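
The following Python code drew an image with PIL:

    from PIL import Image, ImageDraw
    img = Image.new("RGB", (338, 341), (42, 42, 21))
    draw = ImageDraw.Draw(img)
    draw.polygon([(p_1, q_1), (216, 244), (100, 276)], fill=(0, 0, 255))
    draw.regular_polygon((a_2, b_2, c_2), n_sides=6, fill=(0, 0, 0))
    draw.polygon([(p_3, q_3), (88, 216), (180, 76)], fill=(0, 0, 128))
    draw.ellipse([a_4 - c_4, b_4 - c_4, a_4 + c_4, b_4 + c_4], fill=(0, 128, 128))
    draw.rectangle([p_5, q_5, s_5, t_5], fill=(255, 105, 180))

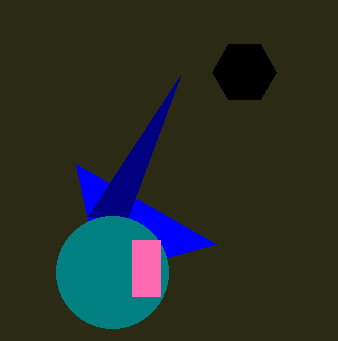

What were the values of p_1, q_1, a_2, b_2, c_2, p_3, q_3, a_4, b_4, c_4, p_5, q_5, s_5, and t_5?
p_1 = 76; q_1 = 164; a_2 = 244; b_2 = 72; c_2 = 32; p_3 = 128; q_3 = 216; a_4 = 112; b_4 = 272; c_4 = 56; p_5 = 132; q_5 = 240; s_5 = 160; t_5 = 296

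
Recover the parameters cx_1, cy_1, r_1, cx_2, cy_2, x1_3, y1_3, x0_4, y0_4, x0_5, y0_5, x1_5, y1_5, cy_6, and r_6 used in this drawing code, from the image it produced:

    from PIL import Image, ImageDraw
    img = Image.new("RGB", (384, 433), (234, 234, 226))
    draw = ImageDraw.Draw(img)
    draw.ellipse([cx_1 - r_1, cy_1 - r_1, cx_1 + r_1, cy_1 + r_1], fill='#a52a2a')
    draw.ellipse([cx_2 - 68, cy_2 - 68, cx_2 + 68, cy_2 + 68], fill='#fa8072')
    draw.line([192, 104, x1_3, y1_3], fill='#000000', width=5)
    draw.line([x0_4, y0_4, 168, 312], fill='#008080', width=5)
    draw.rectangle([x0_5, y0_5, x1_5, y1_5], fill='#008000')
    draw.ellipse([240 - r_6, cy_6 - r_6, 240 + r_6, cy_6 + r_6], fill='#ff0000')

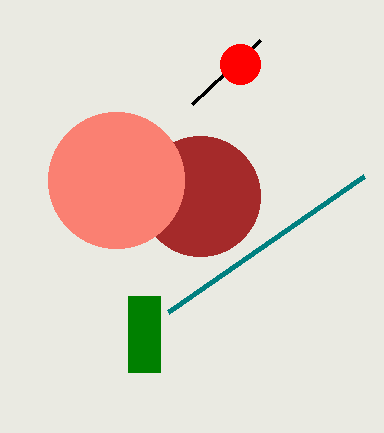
cx_1 = 200; cy_1 = 196; r_1 = 60; cx_2 = 116; cy_2 = 180; x1_3 = 260; y1_3 = 40; x0_4 = 364; y0_4 = 176; x0_5 = 128; y0_5 = 296; x1_5 = 160; y1_5 = 372; cy_6 = 64; r_6 = 20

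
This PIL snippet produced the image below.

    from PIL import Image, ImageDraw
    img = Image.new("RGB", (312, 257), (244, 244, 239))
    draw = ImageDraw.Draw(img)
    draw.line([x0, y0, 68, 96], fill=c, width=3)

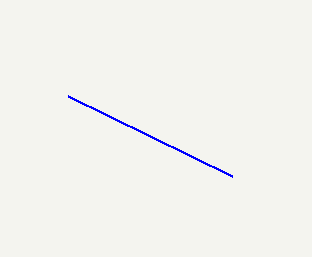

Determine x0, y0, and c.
x0 = 232, y0 = 176, c = 'blue'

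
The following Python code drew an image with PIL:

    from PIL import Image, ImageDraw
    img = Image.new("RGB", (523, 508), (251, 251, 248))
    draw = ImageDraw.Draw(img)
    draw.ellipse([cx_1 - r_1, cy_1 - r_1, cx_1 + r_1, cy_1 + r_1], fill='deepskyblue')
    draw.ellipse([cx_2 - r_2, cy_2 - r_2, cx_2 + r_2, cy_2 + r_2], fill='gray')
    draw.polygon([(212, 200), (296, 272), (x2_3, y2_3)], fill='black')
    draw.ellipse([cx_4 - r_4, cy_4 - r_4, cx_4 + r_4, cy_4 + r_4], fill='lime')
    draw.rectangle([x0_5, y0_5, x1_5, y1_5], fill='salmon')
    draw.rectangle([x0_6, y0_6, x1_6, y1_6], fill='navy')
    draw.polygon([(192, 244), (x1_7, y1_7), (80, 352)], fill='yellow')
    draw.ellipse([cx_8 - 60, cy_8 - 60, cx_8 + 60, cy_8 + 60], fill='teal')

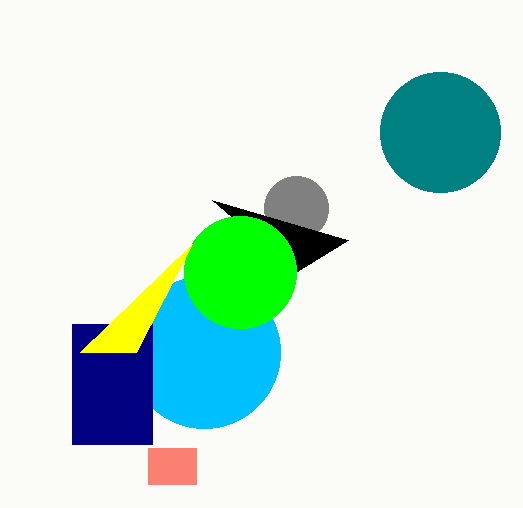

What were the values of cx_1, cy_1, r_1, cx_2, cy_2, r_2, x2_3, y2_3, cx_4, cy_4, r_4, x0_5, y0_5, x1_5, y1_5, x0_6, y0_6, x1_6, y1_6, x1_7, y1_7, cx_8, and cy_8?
cx_1 = 204
cy_1 = 352
r_1 = 76
cx_2 = 296
cy_2 = 208
r_2 = 32
x2_3 = 348
y2_3 = 240
cx_4 = 240
cy_4 = 272
r_4 = 56
x0_5 = 148
y0_5 = 448
x1_5 = 196
y1_5 = 484
x0_6 = 72
y0_6 = 324
x1_6 = 152
y1_6 = 444
x1_7 = 136
y1_7 = 352
cx_8 = 440
cy_8 = 132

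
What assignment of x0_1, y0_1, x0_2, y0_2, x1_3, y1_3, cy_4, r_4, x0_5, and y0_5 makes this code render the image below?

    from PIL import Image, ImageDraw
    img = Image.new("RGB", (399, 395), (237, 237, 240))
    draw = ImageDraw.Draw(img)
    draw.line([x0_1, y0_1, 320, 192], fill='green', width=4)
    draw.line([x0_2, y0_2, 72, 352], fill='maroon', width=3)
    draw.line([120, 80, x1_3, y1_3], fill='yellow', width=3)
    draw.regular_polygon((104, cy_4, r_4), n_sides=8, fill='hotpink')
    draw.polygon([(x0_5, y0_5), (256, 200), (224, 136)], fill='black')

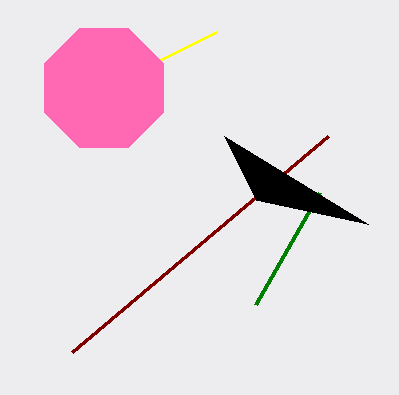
x0_1 = 256
y0_1 = 304
x0_2 = 328
y0_2 = 136
x1_3 = 216
y1_3 = 32
cy_4 = 88
r_4 = 64
x0_5 = 368
y0_5 = 224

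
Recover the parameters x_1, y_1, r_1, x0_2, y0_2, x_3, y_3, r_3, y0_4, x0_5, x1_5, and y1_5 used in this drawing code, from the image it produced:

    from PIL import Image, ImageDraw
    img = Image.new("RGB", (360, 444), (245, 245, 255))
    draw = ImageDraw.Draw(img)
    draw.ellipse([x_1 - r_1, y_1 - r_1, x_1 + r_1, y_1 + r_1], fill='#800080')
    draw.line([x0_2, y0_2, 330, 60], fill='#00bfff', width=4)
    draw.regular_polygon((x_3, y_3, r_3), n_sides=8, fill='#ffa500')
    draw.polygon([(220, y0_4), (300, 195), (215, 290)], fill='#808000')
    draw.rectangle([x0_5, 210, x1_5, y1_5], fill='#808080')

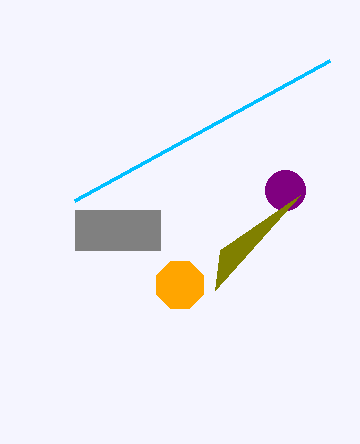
x_1 = 285; y_1 = 190; r_1 = 20; x0_2 = 75; y0_2 = 200; x_3 = 180; y_3 = 285; r_3 = 25; y0_4 = 250; x0_5 = 75; x1_5 = 160; y1_5 = 250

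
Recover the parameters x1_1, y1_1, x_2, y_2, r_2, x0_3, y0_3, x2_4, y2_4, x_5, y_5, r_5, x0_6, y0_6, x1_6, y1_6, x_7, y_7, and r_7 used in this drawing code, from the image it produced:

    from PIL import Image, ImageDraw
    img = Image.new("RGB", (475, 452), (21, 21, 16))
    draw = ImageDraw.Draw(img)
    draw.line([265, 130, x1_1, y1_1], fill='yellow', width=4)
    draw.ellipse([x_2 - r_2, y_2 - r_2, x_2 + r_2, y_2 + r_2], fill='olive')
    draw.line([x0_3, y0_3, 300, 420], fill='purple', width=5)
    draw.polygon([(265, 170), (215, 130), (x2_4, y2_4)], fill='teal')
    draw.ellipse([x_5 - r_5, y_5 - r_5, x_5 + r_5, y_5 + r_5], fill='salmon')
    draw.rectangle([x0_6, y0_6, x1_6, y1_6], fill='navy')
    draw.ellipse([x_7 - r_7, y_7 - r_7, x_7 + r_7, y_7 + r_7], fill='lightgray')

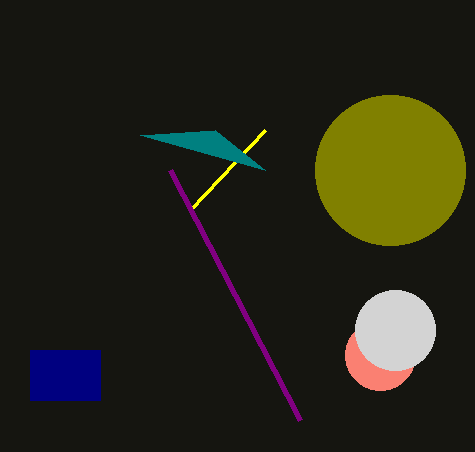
x1_1 = 190
y1_1 = 210
x_2 = 390
y_2 = 170
r_2 = 75
x0_3 = 170
y0_3 = 170
x2_4 = 140
y2_4 = 135
x_5 = 380
y_5 = 355
r_5 = 35
x0_6 = 30
y0_6 = 350
x1_6 = 100
y1_6 = 400
x_7 = 395
y_7 = 330
r_7 = 40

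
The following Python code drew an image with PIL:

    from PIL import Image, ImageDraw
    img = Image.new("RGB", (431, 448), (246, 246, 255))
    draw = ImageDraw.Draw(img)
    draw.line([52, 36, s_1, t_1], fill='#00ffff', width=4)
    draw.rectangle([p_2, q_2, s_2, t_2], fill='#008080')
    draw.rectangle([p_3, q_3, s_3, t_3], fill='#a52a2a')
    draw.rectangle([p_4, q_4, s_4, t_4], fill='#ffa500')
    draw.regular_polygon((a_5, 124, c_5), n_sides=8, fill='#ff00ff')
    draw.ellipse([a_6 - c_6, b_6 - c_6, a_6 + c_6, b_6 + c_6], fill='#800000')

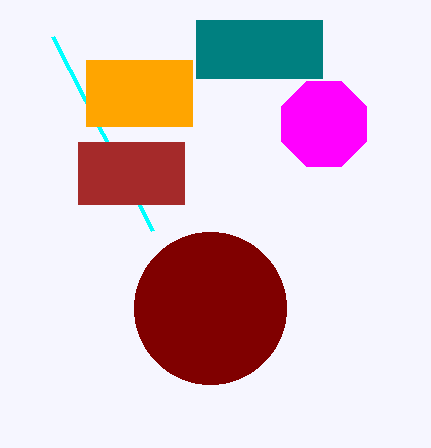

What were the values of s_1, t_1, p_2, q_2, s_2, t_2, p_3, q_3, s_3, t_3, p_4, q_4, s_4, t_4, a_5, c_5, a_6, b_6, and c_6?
s_1 = 152; t_1 = 230; p_2 = 196; q_2 = 20; s_2 = 322; t_2 = 78; p_3 = 78; q_3 = 142; s_3 = 184; t_3 = 204; p_4 = 86; q_4 = 60; s_4 = 192; t_4 = 126; a_5 = 324; c_5 = 46; a_6 = 210; b_6 = 308; c_6 = 76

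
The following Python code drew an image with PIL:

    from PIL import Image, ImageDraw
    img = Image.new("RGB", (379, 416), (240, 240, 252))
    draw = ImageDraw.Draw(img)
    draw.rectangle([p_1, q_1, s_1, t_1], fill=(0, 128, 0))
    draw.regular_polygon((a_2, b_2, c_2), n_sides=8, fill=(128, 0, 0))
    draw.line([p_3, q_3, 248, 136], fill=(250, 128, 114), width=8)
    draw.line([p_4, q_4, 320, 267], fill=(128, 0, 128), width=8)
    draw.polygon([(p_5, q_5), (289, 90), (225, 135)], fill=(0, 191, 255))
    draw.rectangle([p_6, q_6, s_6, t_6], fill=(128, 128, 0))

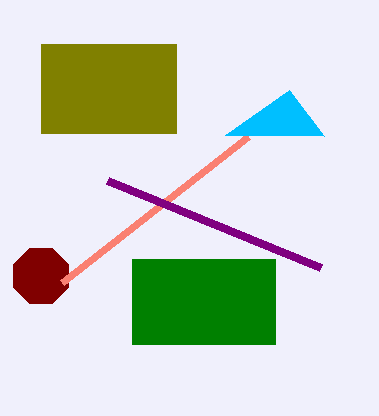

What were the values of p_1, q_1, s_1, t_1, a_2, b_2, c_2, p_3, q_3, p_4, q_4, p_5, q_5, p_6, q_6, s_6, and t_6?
p_1 = 132
q_1 = 259
s_1 = 275
t_1 = 344
a_2 = 41
b_2 = 276
c_2 = 30
p_3 = 62
q_3 = 282
p_4 = 107
q_4 = 180
p_5 = 324
q_5 = 136
p_6 = 41
q_6 = 44
s_6 = 176
t_6 = 133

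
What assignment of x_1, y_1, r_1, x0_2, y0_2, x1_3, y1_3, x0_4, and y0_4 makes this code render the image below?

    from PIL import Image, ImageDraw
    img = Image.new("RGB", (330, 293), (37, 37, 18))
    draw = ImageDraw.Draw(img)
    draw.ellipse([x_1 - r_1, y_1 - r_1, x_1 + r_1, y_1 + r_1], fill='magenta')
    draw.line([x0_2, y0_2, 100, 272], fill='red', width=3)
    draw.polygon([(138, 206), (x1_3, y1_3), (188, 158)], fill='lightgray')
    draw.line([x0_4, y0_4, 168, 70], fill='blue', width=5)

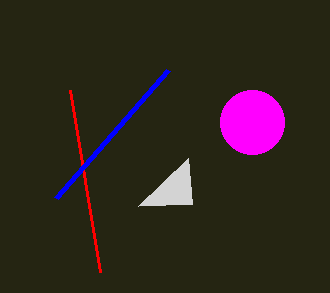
x_1 = 252, y_1 = 122, r_1 = 32, x0_2 = 70, y0_2 = 90, x1_3 = 192, y1_3 = 204, x0_4 = 56, y0_4 = 198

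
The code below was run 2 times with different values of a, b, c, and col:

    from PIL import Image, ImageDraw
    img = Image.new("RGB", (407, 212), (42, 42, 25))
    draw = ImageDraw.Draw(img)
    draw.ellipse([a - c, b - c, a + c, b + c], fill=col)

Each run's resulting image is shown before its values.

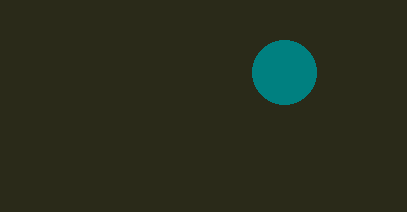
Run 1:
a = 284, b = 72, c = 32, col = 'teal'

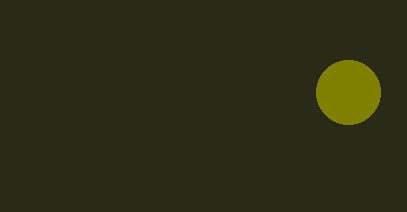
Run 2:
a = 348; b = 92; c = 32; col = 'olive'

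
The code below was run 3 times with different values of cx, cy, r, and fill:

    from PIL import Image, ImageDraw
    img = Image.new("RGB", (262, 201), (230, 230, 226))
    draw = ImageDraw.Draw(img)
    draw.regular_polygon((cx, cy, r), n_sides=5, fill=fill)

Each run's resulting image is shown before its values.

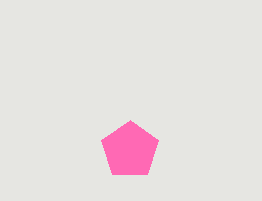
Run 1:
cx = 130; cy = 150; r = 30; fill = 'hotpink'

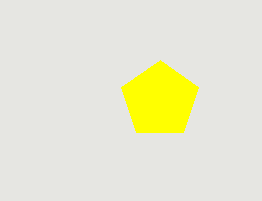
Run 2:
cx = 160; cy = 100; r = 40; fill = 'yellow'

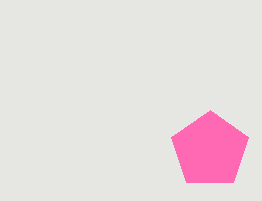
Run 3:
cx = 210; cy = 150; r = 40; fill = 'hotpink'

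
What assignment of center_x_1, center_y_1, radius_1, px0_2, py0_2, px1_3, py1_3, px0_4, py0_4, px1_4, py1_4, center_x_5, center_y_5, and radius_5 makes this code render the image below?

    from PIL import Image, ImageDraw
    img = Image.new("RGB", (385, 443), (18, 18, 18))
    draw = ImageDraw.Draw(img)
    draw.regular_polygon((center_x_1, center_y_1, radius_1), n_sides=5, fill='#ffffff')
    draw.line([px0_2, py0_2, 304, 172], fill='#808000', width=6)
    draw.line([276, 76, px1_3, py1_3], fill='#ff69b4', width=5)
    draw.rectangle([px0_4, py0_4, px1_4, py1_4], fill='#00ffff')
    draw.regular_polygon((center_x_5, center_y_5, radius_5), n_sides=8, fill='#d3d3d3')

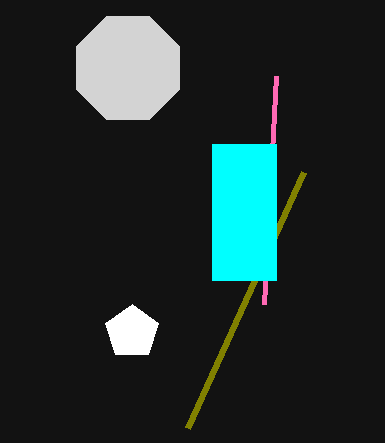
center_x_1 = 132
center_y_1 = 332
radius_1 = 28
px0_2 = 188
py0_2 = 428
px1_3 = 264
py1_3 = 304
px0_4 = 212
py0_4 = 144
px1_4 = 276
py1_4 = 280
center_x_5 = 128
center_y_5 = 68
radius_5 = 56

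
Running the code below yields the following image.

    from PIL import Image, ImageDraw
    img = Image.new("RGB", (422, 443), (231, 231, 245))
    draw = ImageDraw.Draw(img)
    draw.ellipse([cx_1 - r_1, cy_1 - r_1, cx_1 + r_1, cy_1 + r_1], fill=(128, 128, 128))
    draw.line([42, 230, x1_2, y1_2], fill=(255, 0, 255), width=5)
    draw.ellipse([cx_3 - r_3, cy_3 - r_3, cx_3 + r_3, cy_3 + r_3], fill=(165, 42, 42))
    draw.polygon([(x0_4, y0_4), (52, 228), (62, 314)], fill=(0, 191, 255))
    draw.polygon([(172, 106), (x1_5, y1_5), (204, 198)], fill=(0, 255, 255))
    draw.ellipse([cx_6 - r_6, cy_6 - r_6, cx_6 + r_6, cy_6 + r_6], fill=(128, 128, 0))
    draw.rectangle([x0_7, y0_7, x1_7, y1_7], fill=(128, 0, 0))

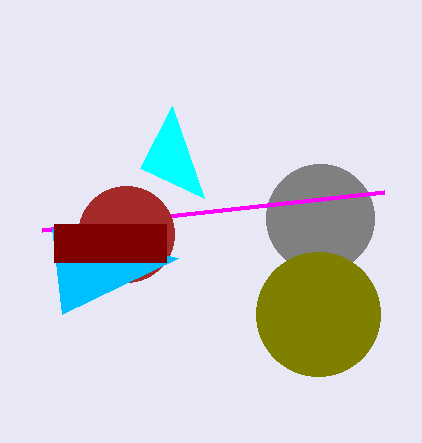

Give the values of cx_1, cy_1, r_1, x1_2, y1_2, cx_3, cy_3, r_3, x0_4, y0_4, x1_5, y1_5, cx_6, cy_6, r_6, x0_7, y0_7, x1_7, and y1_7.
cx_1 = 320, cy_1 = 218, r_1 = 54, x1_2 = 384, y1_2 = 192, cx_3 = 126, cy_3 = 234, r_3 = 48, x0_4 = 178, y0_4 = 258, x1_5 = 140, y1_5 = 168, cx_6 = 318, cy_6 = 314, r_6 = 62, x0_7 = 54, y0_7 = 224, x1_7 = 166, y1_7 = 262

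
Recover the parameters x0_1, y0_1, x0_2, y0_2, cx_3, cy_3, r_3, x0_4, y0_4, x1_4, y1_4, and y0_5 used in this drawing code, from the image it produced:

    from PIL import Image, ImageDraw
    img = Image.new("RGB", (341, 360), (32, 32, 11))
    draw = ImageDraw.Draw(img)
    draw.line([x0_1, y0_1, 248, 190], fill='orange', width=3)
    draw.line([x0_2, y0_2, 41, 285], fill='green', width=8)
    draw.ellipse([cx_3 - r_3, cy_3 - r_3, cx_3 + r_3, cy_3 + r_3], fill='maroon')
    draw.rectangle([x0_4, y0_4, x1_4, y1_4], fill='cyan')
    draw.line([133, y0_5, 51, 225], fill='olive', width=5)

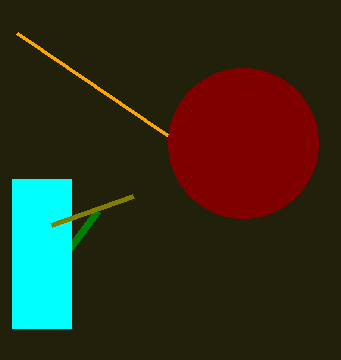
x0_1 = 17
y0_1 = 33
x0_2 = 97
y0_2 = 211
cx_3 = 243
cy_3 = 143
r_3 = 75
x0_4 = 12
y0_4 = 179
x1_4 = 71
y1_4 = 328
y0_5 = 196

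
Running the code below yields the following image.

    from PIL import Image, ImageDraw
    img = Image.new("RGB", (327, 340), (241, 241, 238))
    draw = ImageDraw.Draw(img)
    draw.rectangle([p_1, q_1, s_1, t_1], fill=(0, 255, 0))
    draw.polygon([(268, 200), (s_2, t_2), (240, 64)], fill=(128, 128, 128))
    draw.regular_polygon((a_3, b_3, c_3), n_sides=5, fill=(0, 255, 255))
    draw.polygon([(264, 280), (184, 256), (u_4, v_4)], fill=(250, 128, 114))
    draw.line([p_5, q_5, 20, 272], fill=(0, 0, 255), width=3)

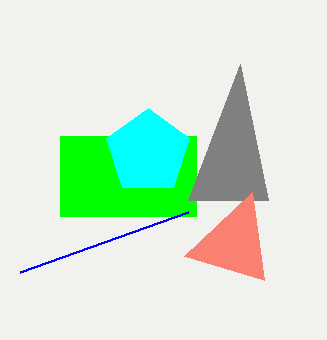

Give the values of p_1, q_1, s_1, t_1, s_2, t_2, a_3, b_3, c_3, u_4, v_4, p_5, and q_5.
p_1 = 60, q_1 = 136, s_1 = 196, t_1 = 216, s_2 = 188, t_2 = 200, a_3 = 148, b_3 = 152, c_3 = 44, u_4 = 252, v_4 = 192, p_5 = 188, q_5 = 212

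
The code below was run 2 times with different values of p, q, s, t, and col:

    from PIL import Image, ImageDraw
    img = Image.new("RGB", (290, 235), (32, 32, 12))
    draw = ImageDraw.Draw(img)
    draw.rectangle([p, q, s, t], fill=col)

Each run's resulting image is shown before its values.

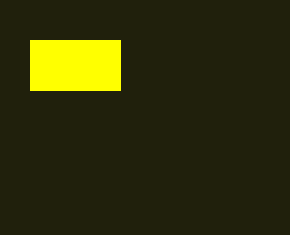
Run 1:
p = 30; q = 40; s = 120; t = 90; col = 'yellow'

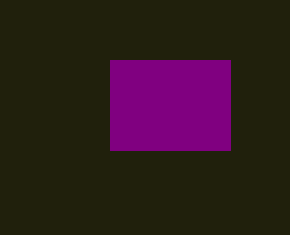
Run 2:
p = 110; q = 60; s = 230; t = 150; col = 'purple'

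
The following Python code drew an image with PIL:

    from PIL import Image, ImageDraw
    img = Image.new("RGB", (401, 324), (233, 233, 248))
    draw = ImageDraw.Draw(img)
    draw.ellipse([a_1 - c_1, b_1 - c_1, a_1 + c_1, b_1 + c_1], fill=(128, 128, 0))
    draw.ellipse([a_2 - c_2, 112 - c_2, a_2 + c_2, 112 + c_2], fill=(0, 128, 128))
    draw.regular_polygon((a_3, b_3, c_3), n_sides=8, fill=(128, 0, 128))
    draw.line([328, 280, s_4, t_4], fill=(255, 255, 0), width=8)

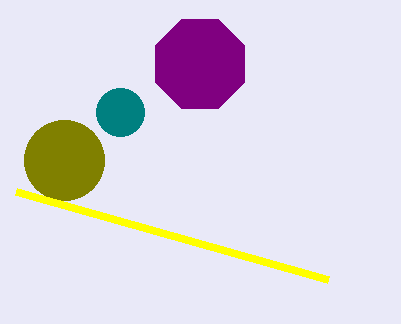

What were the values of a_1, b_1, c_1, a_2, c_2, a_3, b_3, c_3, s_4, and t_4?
a_1 = 64
b_1 = 160
c_1 = 40
a_2 = 120
c_2 = 24
a_3 = 200
b_3 = 64
c_3 = 48
s_4 = 16
t_4 = 192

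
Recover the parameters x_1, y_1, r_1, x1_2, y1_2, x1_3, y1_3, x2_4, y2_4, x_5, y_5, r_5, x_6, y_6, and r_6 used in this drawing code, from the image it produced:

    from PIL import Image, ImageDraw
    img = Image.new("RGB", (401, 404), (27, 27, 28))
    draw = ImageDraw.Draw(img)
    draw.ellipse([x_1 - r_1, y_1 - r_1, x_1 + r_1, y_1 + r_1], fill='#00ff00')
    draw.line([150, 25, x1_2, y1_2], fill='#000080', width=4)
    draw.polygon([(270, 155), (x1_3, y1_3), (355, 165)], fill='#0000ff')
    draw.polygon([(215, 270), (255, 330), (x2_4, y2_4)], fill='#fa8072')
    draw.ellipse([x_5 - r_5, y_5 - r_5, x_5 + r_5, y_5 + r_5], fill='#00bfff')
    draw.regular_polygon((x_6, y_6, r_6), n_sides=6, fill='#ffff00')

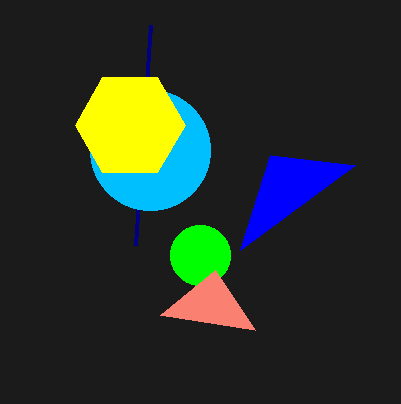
x_1 = 200, y_1 = 255, r_1 = 30, x1_2 = 135, y1_2 = 245, x1_3 = 240, y1_3 = 250, x2_4 = 160, y2_4 = 315, x_5 = 150, y_5 = 150, r_5 = 60, x_6 = 130, y_6 = 125, r_6 = 55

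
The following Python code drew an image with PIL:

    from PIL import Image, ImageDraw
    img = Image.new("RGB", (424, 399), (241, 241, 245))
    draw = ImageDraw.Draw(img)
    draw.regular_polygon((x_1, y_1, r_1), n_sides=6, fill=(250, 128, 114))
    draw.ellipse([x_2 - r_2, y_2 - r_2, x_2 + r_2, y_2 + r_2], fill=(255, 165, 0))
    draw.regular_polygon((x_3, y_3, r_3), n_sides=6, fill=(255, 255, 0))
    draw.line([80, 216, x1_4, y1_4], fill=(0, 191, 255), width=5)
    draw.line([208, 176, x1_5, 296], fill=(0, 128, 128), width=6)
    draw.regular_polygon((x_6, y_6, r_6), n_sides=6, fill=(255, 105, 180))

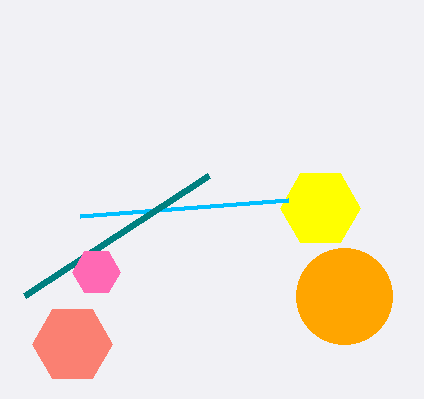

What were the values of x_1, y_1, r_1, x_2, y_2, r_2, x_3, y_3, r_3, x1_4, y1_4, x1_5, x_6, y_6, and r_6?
x_1 = 72
y_1 = 344
r_1 = 40
x_2 = 344
y_2 = 296
r_2 = 48
x_3 = 320
y_3 = 208
r_3 = 40
x1_4 = 288
y1_4 = 200
x1_5 = 24
x_6 = 96
y_6 = 272
r_6 = 24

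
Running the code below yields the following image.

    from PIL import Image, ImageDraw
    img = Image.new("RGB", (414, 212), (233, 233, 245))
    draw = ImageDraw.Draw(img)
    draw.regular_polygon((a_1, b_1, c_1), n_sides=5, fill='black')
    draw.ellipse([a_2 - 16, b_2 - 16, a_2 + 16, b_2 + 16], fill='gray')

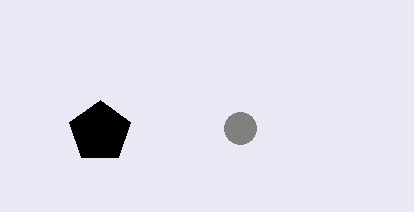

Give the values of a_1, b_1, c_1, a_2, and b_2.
a_1 = 100; b_1 = 132; c_1 = 32; a_2 = 240; b_2 = 128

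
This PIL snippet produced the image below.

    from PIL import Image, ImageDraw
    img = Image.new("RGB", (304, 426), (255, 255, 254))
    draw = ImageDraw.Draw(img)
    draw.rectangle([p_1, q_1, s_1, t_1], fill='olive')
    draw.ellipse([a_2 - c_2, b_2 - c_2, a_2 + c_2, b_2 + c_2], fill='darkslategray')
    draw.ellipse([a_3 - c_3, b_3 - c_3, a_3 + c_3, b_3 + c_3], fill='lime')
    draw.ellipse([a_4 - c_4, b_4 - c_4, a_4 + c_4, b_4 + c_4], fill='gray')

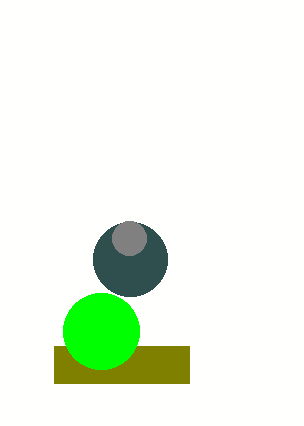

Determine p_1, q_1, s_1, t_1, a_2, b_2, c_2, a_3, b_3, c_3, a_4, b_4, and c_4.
p_1 = 54, q_1 = 346, s_1 = 189, t_1 = 383, a_2 = 130, b_2 = 259, c_2 = 37, a_3 = 101, b_3 = 331, c_3 = 38, a_4 = 129, b_4 = 238, c_4 = 17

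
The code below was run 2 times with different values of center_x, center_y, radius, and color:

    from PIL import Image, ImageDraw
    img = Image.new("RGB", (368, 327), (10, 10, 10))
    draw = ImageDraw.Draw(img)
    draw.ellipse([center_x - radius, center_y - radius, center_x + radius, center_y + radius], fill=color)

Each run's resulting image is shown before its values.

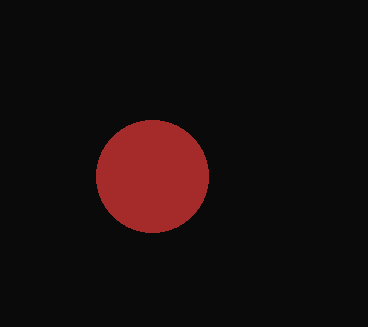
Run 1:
center_x = 152
center_y = 176
radius = 56
color = 'brown'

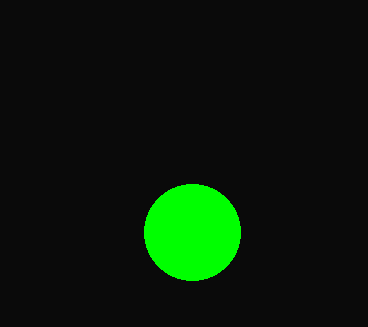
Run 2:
center_x = 192; center_y = 232; radius = 48; color = 'lime'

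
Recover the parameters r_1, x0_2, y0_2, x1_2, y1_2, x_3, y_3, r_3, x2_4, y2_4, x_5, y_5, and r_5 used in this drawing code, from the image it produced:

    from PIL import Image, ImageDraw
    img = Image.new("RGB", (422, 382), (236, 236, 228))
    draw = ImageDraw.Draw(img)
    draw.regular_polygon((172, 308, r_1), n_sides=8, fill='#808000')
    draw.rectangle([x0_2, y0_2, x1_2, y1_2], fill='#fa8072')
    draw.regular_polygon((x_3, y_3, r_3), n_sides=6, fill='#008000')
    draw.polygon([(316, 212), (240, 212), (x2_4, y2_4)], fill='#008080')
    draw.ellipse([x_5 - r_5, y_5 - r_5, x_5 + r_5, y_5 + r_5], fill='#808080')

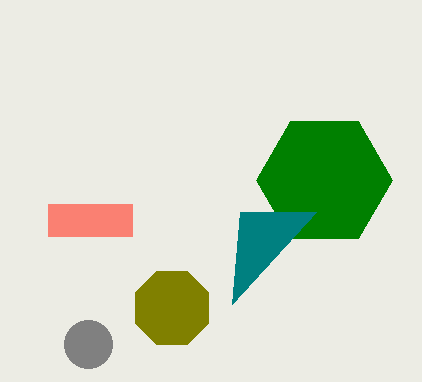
r_1 = 40
x0_2 = 48
y0_2 = 204
x1_2 = 132
y1_2 = 236
x_3 = 324
y_3 = 180
r_3 = 68
x2_4 = 232
y2_4 = 304
x_5 = 88
y_5 = 344
r_5 = 24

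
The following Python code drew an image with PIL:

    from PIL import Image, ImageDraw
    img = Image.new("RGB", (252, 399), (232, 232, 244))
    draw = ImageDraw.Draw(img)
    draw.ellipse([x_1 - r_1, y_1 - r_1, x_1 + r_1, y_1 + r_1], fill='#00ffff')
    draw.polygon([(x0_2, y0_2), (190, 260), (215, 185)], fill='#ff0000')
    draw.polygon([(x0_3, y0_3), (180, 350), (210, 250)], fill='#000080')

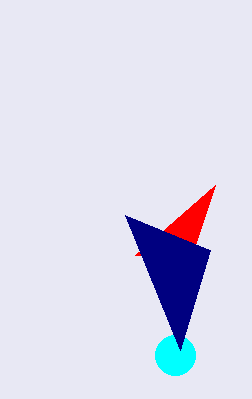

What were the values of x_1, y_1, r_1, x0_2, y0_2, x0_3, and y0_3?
x_1 = 175; y_1 = 355; r_1 = 20; x0_2 = 135; y0_2 = 255; x0_3 = 125; y0_3 = 215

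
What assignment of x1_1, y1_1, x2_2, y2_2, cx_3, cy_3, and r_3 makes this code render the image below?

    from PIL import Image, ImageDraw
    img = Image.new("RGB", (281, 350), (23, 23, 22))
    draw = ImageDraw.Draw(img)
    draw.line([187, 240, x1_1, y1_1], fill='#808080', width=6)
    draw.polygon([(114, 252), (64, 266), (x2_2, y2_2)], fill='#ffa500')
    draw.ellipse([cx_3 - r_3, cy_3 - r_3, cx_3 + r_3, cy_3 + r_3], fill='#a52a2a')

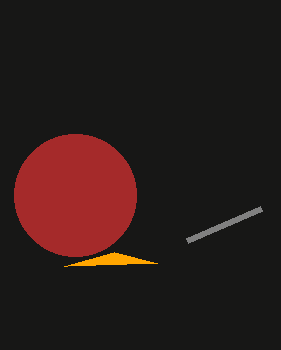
x1_1 = 261
y1_1 = 208
x2_2 = 157
y2_2 = 263
cx_3 = 75
cy_3 = 195
r_3 = 61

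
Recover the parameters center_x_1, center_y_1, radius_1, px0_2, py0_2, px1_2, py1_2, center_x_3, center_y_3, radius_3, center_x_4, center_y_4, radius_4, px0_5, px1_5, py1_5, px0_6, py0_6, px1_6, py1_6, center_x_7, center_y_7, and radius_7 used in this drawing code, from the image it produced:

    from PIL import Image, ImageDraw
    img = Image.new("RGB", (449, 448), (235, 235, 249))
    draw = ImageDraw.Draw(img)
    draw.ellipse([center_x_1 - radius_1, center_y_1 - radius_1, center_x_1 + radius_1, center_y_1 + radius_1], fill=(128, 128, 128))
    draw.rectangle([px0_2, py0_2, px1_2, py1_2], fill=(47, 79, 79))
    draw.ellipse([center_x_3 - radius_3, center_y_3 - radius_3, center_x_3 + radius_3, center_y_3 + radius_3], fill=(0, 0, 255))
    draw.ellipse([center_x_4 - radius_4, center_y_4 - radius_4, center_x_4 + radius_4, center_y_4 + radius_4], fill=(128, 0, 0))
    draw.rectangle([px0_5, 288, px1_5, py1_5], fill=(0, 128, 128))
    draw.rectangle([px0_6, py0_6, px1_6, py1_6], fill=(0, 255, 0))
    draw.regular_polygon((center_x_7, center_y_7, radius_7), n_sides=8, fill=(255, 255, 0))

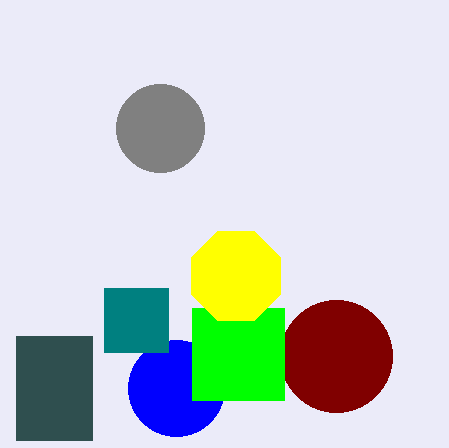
center_x_1 = 160
center_y_1 = 128
radius_1 = 44
px0_2 = 16
py0_2 = 336
px1_2 = 92
py1_2 = 440
center_x_3 = 176
center_y_3 = 388
radius_3 = 48
center_x_4 = 336
center_y_4 = 356
radius_4 = 56
px0_5 = 104
px1_5 = 168
py1_5 = 352
px0_6 = 192
py0_6 = 308
px1_6 = 284
py1_6 = 400
center_x_7 = 236
center_y_7 = 276
radius_7 = 48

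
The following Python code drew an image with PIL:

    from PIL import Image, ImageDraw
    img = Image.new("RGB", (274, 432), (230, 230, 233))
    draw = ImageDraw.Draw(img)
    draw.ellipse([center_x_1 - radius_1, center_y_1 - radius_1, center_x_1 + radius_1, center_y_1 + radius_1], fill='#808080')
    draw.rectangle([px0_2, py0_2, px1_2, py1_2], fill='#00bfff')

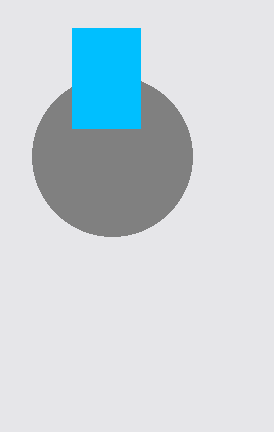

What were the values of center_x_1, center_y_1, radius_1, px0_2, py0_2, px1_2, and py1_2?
center_x_1 = 112
center_y_1 = 156
radius_1 = 80
px0_2 = 72
py0_2 = 28
px1_2 = 140
py1_2 = 128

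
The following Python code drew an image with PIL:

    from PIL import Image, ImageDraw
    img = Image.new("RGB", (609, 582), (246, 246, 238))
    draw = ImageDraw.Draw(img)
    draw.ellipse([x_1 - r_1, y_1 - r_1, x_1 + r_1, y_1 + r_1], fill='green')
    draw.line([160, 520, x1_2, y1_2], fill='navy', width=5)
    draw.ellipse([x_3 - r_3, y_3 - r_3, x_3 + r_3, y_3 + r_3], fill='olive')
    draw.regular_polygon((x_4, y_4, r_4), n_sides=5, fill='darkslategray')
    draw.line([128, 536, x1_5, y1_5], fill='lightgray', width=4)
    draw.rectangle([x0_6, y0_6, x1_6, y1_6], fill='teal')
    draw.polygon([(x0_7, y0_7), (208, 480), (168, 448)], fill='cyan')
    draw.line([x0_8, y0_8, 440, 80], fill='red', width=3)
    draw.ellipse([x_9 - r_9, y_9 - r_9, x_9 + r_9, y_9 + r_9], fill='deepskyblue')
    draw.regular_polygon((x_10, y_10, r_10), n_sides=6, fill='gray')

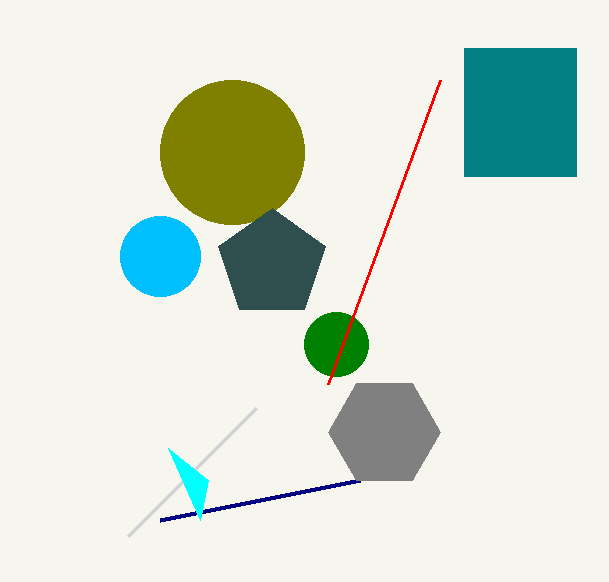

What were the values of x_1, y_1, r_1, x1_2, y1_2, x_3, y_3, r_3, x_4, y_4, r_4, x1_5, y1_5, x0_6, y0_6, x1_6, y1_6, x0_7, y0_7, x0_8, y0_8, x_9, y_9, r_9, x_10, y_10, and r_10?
x_1 = 336
y_1 = 344
r_1 = 32
x1_2 = 360
y1_2 = 480
x_3 = 232
y_3 = 152
r_3 = 72
x_4 = 272
y_4 = 264
r_4 = 56
x1_5 = 256
y1_5 = 408
x0_6 = 464
y0_6 = 48
x1_6 = 576
y1_6 = 176
x0_7 = 200
y0_7 = 520
x0_8 = 328
y0_8 = 384
x_9 = 160
y_9 = 256
r_9 = 40
x_10 = 384
y_10 = 432
r_10 = 56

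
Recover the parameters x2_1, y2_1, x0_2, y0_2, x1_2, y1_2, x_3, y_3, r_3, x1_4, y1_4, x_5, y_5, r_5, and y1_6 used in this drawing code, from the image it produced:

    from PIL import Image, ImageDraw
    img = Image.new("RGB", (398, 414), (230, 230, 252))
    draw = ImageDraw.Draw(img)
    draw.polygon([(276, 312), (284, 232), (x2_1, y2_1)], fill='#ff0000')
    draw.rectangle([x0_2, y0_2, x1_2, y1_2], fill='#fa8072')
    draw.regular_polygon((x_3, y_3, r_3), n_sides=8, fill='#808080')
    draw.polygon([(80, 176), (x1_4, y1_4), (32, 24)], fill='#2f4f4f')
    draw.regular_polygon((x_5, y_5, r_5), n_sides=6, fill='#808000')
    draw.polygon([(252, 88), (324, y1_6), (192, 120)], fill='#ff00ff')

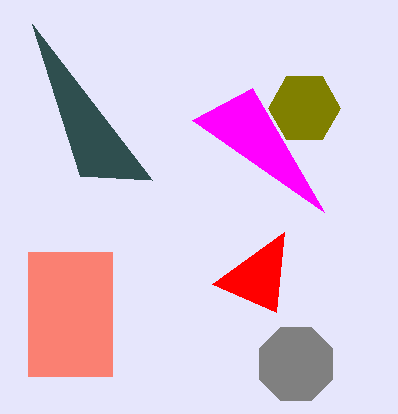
x2_1 = 212, y2_1 = 284, x0_2 = 28, y0_2 = 252, x1_2 = 112, y1_2 = 376, x_3 = 296, y_3 = 364, r_3 = 40, x1_4 = 152, y1_4 = 180, x_5 = 304, y_5 = 108, r_5 = 36, y1_6 = 212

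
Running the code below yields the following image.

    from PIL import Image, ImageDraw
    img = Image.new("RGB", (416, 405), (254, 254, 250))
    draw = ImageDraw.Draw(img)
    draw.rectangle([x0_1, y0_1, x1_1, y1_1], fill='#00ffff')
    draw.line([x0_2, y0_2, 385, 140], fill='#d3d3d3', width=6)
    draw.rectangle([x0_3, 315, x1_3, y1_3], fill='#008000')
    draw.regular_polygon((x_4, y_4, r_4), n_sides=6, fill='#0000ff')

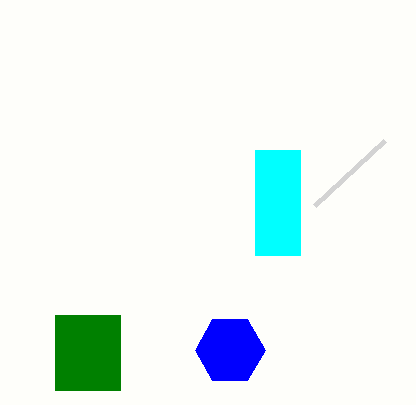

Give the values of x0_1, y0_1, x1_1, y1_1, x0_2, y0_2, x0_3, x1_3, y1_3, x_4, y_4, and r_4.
x0_1 = 255
y0_1 = 150
x1_1 = 300
y1_1 = 255
x0_2 = 315
y0_2 = 205
x0_3 = 55
x1_3 = 120
y1_3 = 390
x_4 = 230
y_4 = 350
r_4 = 35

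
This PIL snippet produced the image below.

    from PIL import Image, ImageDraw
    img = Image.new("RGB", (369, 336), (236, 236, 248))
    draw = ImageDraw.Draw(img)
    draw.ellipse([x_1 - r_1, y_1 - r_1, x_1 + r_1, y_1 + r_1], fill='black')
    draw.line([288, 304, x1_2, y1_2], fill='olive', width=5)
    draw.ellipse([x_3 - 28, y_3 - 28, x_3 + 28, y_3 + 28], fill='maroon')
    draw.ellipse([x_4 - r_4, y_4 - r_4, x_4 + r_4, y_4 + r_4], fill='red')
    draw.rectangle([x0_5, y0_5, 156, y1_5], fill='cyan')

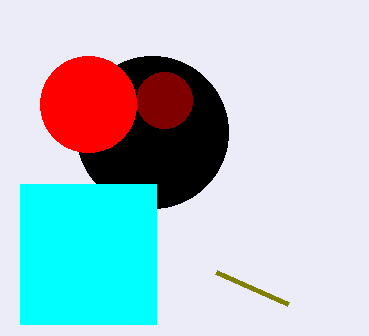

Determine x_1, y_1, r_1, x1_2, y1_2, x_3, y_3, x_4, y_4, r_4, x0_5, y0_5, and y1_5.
x_1 = 152; y_1 = 132; r_1 = 76; x1_2 = 216; y1_2 = 272; x_3 = 164; y_3 = 100; x_4 = 88; y_4 = 104; r_4 = 48; x0_5 = 20; y0_5 = 184; y1_5 = 324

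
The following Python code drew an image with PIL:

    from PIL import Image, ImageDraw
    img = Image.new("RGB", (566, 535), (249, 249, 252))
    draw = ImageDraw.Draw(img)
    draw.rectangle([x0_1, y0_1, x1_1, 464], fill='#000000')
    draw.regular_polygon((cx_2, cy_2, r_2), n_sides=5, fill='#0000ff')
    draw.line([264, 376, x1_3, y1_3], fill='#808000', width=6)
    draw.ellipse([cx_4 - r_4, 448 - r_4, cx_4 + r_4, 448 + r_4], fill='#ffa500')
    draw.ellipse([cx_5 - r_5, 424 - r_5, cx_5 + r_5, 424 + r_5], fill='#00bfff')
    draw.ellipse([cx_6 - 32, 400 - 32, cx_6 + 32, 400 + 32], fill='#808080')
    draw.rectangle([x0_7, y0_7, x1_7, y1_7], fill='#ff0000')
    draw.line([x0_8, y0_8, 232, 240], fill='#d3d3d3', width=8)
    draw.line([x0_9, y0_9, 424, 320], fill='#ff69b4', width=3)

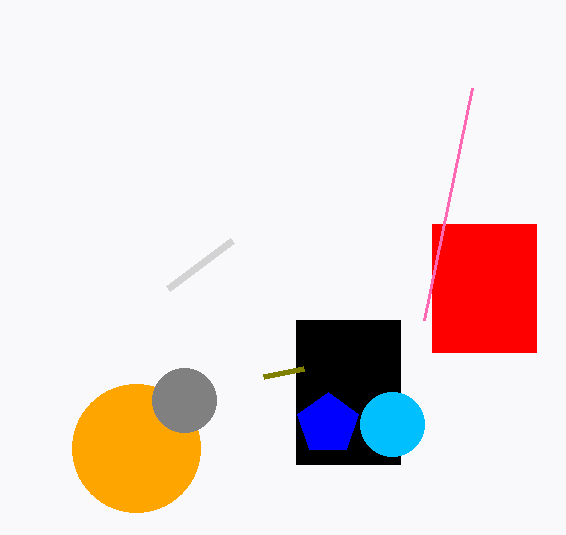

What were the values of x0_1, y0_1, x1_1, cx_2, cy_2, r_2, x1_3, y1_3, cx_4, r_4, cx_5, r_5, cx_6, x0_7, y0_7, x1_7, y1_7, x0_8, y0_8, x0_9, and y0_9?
x0_1 = 296, y0_1 = 320, x1_1 = 400, cx_2 = 328, cy_2 = 424, r_2 = 32, x1_3 = 304, y1_3 = 368, cx_4 = 136, r_4 = 64, cx_5 = 392, r_5 = 32, cx_6 = 184, x0_7 = 432, y0_7 = 224, x1_7 = 536, y1_7 = 352, x0_8 = 168, y0_8 = 288, x0_9 = 472, y0_9 = 88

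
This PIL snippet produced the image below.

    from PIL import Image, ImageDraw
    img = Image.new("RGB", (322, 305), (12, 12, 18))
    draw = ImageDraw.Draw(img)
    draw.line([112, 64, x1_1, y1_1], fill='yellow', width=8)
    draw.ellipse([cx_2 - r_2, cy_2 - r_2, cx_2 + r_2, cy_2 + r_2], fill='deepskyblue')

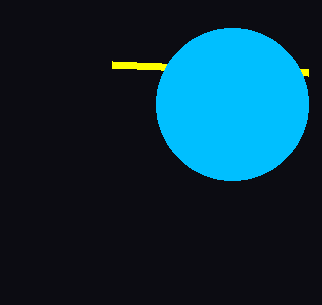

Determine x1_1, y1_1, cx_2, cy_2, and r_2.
x1_1 = 308, y1_1 = 72, cx_2 = 232, cy_2 = 104, r_2 = 76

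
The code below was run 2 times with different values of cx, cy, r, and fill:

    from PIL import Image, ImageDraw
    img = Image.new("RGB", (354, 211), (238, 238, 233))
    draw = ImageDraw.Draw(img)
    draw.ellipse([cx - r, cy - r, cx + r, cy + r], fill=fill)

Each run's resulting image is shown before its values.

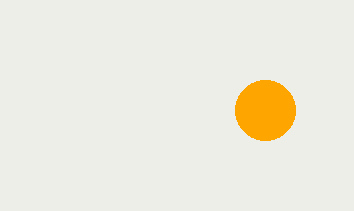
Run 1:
cx = 265, cy = 110, r = 30, fill = 'orange'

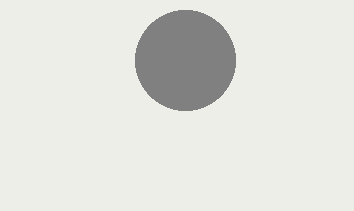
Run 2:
cx = 185, cy = 60, r = 50, fill = 'gray'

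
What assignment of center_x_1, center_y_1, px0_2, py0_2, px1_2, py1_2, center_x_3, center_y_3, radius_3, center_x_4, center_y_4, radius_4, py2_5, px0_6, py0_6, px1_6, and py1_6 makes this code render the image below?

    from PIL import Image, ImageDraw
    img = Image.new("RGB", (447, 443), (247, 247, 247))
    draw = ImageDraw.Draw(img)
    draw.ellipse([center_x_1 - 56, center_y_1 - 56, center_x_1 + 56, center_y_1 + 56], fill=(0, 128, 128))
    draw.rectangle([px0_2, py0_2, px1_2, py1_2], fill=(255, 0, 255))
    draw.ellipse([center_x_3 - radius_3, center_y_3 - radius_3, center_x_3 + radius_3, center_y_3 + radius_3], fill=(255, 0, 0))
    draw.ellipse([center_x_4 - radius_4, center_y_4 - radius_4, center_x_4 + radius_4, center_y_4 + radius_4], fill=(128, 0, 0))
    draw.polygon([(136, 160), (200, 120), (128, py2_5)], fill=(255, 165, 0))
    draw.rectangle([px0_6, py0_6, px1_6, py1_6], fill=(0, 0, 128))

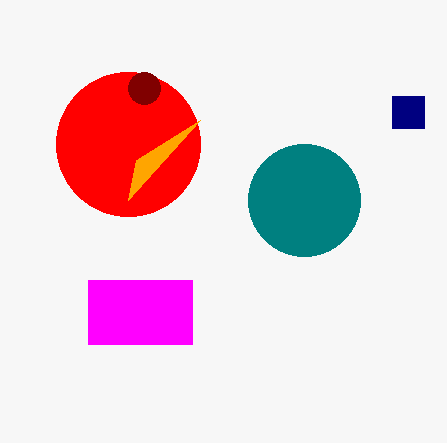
center_x_1 = 304, center_y_1 = 200, px0_2 = 88, py0_2 = 280, px1_2 = 192, py1_2 = 344, center_x_3 = 128, center_y_3 = 144, radius_3 = 72, center_x_4 = 144, center_y_4 = 88, radius_4 = 16, py2_5 = 200, px0_6 = 392, py0_6 = 96, px1_6 = 424, py1_6 = 128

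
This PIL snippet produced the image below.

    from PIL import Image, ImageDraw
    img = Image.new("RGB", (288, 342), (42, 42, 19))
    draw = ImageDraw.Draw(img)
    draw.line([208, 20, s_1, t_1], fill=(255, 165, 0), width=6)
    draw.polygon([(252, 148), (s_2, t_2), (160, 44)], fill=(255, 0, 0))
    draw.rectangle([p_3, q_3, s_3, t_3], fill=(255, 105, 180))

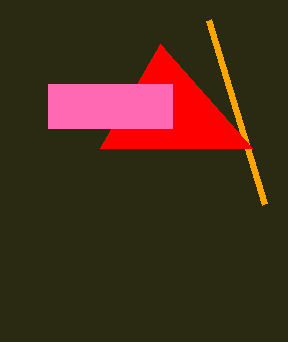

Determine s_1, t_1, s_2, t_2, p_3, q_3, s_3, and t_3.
s_1 = 264
t_1 = 204
s_2 = 100
t_2 = 148
p_3 = 48
q_3 = 84
s_3 = 172
t_3 = 128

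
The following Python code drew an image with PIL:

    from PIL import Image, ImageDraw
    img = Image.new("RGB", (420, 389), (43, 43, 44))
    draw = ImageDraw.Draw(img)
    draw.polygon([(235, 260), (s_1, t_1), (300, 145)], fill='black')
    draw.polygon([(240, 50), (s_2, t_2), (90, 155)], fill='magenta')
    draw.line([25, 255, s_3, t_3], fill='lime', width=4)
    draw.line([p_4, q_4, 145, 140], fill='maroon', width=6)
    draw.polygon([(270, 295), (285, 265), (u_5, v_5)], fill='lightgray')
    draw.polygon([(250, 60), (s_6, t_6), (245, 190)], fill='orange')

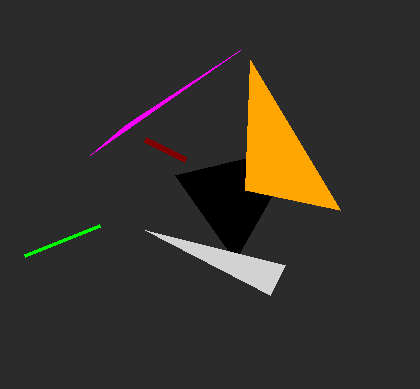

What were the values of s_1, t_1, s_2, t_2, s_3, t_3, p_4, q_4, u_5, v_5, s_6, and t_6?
s_1 = 175; t_1 = 175; s_2 = 125; t_2 = 125; s_3 = 100; t_3 = 225; p_4 = 185; q_4 = 160; u_5 = 145; v_5 = 230; s_6 = 340; t_6 = 210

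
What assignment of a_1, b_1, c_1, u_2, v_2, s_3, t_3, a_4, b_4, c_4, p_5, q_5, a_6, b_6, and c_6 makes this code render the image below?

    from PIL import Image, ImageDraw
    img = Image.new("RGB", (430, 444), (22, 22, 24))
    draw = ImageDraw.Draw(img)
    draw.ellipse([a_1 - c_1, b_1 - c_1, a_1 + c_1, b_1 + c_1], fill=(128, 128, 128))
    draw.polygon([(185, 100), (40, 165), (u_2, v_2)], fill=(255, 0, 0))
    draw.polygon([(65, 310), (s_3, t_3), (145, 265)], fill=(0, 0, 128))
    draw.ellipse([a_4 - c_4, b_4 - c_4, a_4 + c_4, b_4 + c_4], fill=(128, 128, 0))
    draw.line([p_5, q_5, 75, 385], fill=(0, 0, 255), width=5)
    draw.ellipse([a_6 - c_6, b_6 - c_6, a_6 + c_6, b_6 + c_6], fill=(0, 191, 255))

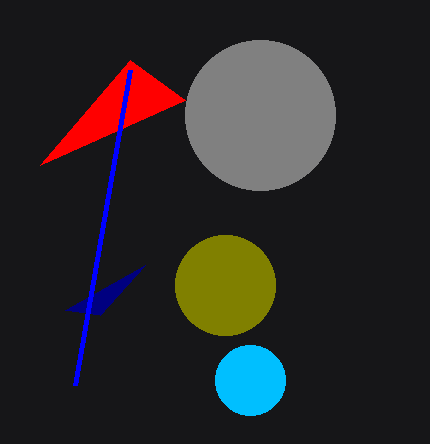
a_1 = 260
b_1 = 115
c_1 = 75
u_2 = 130
v_2 = 60
s_3 = 100
t_3 = 315
a_4 = 225
b_4 = 285
c_4 = 50
p_5 = 130
q_5 = 70
a_6 = 250
b_6 = 380
c_6 = 35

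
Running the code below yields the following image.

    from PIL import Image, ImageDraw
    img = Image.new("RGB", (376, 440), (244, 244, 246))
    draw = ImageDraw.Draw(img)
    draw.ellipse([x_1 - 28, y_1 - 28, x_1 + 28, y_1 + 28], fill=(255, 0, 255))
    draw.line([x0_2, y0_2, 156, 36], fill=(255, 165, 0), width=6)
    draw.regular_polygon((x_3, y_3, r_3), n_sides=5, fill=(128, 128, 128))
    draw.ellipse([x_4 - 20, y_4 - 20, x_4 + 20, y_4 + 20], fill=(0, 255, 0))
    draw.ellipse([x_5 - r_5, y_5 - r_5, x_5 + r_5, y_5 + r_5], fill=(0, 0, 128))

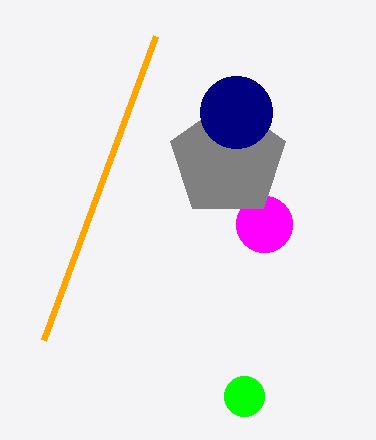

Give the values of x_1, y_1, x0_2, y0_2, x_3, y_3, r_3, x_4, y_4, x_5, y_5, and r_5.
x_1 = 264; y_1 = 224; x0_2 = 44; y0_2 = 340; x_3 = 228; y_3 = 160; r_3 = 60; x_4 = 244; y_4 = 396; x_5 = 236; y_5 = 112; r_5 = 36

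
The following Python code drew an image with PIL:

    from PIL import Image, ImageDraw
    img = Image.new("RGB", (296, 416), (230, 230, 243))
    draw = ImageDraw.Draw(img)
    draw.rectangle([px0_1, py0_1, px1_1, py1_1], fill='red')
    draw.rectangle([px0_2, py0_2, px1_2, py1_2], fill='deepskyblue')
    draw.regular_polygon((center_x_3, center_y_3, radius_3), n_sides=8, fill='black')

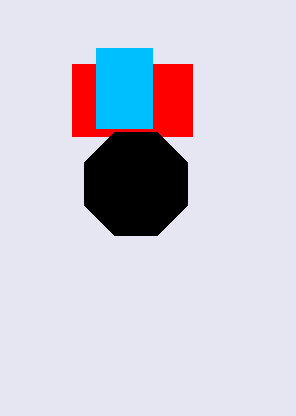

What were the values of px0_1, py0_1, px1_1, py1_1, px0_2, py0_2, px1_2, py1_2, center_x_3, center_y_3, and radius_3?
px0_1 = 72, py0_1 = 64, px1_1 = 192, py1_1 = 136, px0_2 = 96, py0_2 = 48, px1_2 = 152, py1_2 = 128, center_x_3 = 136, center_y_3 = 184, radius_3 = 56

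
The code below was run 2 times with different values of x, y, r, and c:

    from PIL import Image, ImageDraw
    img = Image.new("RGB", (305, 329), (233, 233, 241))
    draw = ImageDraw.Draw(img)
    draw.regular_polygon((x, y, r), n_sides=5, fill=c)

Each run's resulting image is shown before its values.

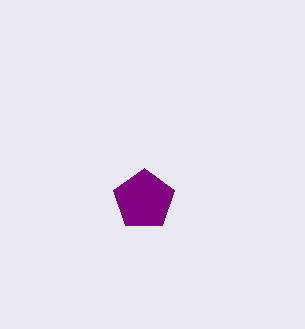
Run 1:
x = 144
y = 200
r = 32
c = 'purple'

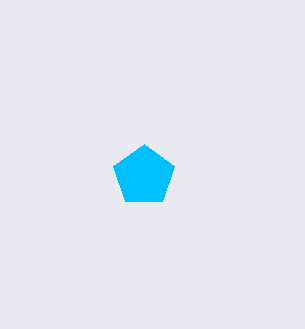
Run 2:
x = 144; y = 176; r = 32; c = 'deepskyblue'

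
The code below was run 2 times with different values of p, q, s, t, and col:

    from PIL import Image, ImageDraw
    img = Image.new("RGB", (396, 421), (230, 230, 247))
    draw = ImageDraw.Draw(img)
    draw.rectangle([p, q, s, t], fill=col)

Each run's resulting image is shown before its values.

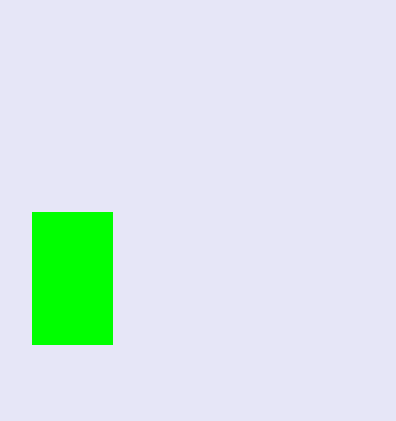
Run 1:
p = 32
q = 212
s = 112
t = 344
col = 'lime'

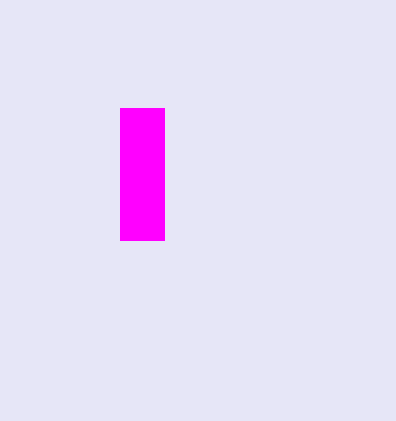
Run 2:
p = 120; q = 108; s = 164; t = 240; col = 'magenta'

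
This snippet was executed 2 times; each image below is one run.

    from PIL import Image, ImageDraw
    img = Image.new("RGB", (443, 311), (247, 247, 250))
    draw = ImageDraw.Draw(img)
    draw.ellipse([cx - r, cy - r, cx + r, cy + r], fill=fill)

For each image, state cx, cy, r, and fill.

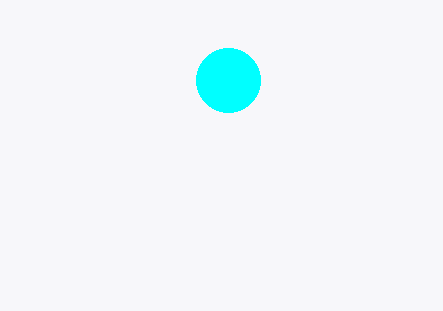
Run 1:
cx = 228, cy = 80, r = 32, fill = 'cyan'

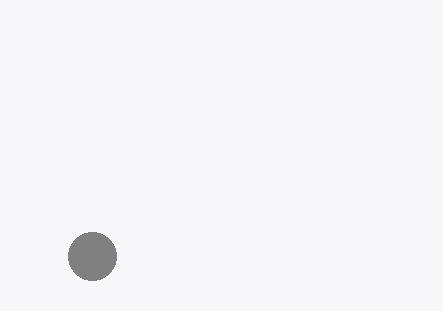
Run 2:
cx = 92; cy = 256; r = 24; fill = 'gray'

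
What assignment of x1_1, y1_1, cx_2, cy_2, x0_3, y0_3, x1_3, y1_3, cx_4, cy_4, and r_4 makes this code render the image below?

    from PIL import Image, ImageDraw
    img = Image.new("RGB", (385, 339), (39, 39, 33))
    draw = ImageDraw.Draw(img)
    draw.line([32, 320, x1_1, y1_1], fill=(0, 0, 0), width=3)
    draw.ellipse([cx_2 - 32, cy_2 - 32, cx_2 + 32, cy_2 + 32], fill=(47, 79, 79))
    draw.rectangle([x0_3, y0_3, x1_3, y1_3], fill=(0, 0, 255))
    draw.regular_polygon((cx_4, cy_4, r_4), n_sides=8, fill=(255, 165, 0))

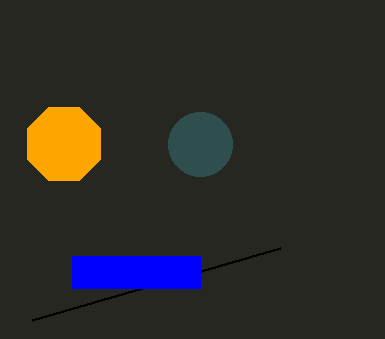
x1_1 = 280; y1_1 = 248; cx_2 = 200; cy_2 = 144; x0_3 = 72; y0_3 = 256; x1_3 = 200; y1_3 = 288; cx_4 = 64; cy_4 = 144; r_4 = 40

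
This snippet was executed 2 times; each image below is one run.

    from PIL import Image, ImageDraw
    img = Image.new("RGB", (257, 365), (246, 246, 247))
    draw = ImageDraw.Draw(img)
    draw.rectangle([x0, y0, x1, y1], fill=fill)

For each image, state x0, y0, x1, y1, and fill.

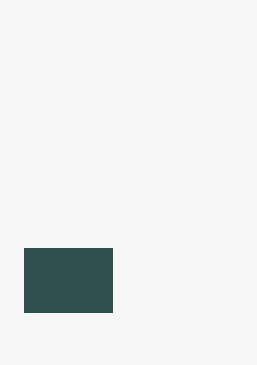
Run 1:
x0 = 24; y0 = 248; x1 = 112; y1 = 312; fill = 'darkslategray'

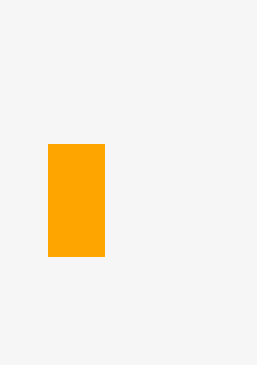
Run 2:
x0 = 48
y0 = 144
x1 = 104
y1 = 256
fill = 'orange'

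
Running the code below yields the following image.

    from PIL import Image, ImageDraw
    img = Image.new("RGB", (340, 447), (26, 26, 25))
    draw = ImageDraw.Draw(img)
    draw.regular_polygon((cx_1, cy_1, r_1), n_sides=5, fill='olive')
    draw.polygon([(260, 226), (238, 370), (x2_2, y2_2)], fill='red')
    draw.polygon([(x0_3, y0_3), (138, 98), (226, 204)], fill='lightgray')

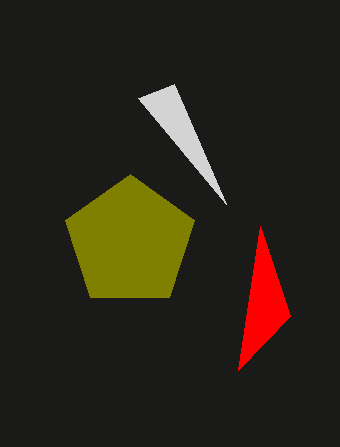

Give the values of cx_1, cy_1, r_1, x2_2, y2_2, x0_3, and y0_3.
cx_1 = 130
cy_1 = 242
r_1 = 68
x2_2 = 290
y2_2 = 316
x0_3 = 174
y0_3 = 84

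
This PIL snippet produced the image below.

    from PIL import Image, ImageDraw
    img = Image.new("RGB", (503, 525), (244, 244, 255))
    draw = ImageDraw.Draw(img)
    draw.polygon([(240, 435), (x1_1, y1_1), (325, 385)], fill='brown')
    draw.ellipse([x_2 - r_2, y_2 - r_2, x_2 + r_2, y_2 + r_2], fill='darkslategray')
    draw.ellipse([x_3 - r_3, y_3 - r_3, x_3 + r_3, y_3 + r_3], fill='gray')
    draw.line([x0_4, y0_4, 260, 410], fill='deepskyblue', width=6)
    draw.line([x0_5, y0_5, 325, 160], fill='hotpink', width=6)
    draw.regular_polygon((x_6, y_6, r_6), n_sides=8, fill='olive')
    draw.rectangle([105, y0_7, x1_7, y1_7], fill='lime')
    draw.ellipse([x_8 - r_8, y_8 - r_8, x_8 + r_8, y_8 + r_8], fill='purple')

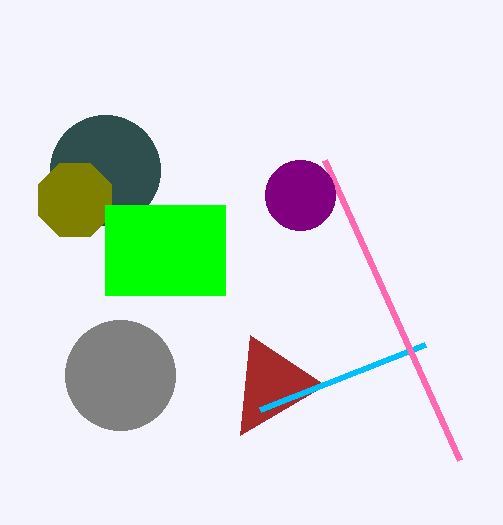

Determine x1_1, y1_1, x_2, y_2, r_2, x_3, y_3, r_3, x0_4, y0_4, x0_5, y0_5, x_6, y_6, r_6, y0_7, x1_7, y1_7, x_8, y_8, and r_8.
x1_1 = 250
y1_1 = 335
x_2 = 105
y_2 = 170
r_2 = 55
x_3 = 120
y_3 = 375
r_3 = 55
x0_4 = 425
y0_4 = 345
x0_5 = 460
y0_5 = 460
x_6 = 75
y_6 = 200
r_6 = 40
y0_7 = 205
x1_7 = 225
y1_7 = 295
x_8 = 300
y_8 = 195
r_8 = 35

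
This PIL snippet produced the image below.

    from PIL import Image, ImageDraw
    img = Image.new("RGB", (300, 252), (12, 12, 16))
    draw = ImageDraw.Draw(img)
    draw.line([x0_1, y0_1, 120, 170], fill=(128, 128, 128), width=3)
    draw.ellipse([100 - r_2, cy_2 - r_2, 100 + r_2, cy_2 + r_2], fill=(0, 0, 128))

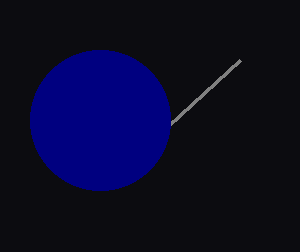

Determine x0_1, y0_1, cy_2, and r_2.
x0_1 = 240
y0_1 = 60
cy_2 = 120
r_2 = 70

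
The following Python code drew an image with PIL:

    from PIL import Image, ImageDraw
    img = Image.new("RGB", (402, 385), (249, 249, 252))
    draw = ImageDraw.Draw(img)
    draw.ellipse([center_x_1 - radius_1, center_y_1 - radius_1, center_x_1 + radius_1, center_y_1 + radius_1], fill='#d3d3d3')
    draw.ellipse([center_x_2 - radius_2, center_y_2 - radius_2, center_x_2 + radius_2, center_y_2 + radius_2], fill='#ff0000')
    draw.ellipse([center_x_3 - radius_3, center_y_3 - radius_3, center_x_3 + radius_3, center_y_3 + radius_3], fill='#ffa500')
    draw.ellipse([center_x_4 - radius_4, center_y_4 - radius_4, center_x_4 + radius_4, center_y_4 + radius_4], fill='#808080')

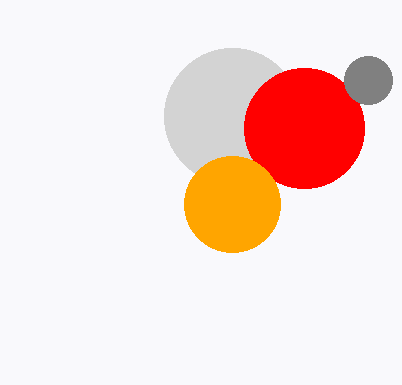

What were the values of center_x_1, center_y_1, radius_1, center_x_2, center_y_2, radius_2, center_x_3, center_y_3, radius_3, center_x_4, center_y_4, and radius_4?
center_x_1 = 232, center_y_1 = 116, radius_1 = 68, center_x_2 = 304, center_y_2 = 128, radius_2 = 60, center_x_3 = 232, center_y_3 = 204, radius_3 = 48, center_x_4 = 368, center_y_4 = 80, radius_4 = 24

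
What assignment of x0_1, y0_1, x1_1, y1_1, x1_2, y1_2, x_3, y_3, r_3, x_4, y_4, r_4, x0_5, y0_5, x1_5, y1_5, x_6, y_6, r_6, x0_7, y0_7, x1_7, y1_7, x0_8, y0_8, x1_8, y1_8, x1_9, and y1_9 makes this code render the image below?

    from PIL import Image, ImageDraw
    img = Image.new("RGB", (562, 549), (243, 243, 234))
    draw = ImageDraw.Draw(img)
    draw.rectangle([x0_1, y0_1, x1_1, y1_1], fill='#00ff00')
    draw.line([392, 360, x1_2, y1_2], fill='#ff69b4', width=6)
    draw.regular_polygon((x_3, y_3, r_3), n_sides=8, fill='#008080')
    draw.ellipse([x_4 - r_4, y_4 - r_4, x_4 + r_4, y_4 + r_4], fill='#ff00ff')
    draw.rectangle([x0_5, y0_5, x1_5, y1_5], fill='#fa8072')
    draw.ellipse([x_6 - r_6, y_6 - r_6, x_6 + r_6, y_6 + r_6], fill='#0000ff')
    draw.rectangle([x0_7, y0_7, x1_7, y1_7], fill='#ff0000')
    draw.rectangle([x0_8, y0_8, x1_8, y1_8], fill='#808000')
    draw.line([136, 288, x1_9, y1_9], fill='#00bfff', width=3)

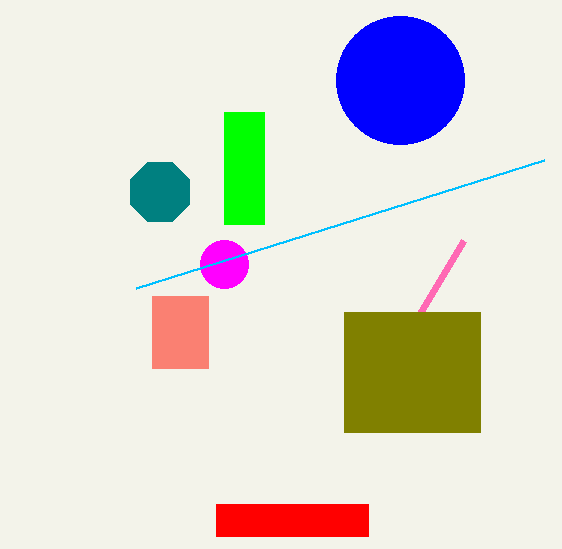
x0_1 = 224
y0_1 = 112
x1_1 = 264
y1_1 = 224
x1_2 = 464
y1_2 = 240
x_3 = 160
y_3 = 192
r_3 = 32
x_4 = 224
y_4 = 264
r_4 = 24
x0_5 = 152
y0_5 = 296
x1_5 = 208
y1_5 = 368
x_6 = 400
y_6 = 80
r_6 = 64
x0_7 = 216
y0_7 = 504
x1_7 = 368
y1_7 = 536
x0_8 = 344
y0_8 = 312
x1_8 = 480
y1_8 = 432
x1_9 = 544
y1_9 = 160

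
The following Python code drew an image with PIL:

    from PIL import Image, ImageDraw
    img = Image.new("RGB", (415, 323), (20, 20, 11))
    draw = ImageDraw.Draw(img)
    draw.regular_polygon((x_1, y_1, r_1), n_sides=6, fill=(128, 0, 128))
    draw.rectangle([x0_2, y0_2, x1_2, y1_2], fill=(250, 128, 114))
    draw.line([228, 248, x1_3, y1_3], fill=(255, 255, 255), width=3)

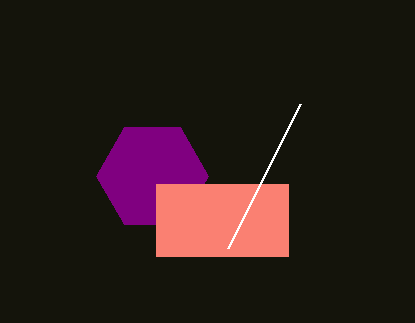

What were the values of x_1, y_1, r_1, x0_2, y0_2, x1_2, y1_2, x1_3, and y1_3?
x_1 = 152, y_1 = 176, r_1 = 56, x0_2 = 156, y0_2 = 184, x1_2 = 288, y1_2 = 256, x1_3 = 300, y1_3 = 104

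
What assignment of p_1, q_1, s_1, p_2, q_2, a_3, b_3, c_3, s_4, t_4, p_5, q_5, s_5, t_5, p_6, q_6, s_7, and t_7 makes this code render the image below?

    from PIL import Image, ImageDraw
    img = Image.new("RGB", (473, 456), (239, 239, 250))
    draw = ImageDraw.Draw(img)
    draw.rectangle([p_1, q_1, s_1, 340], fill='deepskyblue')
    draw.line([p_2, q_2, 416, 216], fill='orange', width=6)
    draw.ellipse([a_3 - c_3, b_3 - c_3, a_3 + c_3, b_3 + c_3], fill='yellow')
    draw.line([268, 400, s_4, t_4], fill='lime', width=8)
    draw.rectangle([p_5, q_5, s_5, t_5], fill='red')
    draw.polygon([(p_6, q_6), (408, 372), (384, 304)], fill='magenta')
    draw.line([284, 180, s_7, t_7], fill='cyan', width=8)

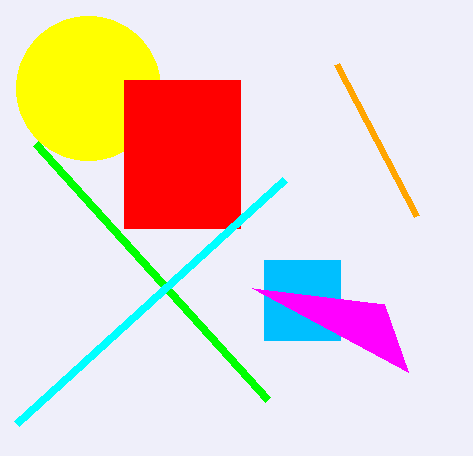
p_1 = 264, q_1 = 260, s_1 = 340, p_2 = 336, q_2 = 64, a_3 = 88, b_3 = 88, c_3 = 72, s_4 = 36, t_4 = 144, p_5 = 124, q_5 = 80, s_5 = 240, t_5 = 228, p_6 = 252, q_6 = 288, s_7 = 16, t_7 = 424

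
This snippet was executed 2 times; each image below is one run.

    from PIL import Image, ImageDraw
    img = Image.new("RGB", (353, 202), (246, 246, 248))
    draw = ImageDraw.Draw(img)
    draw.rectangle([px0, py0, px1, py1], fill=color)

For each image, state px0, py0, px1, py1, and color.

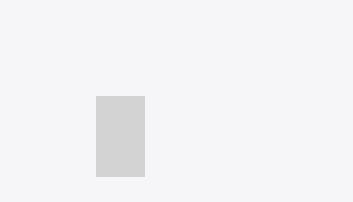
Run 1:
px0 = 96
py0 = 96
px1 = 144
py1 = 176
color = 'lightgray'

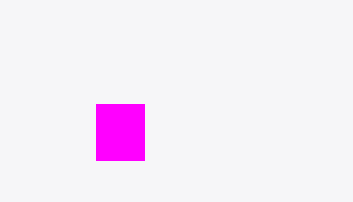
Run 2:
px0 = 96, py0 = 104, px1 = 144, py1 = 160, color = 'magenta'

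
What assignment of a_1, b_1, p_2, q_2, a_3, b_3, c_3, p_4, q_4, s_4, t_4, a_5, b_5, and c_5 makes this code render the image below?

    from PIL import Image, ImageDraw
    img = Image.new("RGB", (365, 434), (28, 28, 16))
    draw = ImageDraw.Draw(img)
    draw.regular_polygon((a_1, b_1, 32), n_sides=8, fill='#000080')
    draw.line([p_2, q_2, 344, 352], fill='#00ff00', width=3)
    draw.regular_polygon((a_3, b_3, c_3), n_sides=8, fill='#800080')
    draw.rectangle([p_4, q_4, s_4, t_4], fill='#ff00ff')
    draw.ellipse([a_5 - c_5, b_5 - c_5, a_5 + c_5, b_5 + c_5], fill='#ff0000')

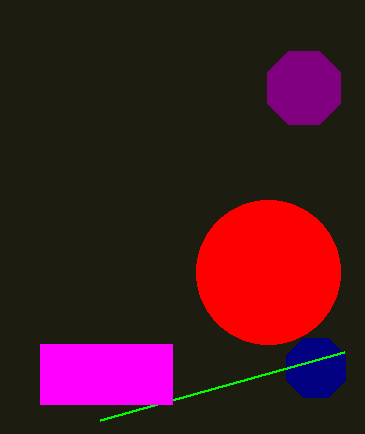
a_1 = 316, b_1 = 368, p_2 = 100, q_2 = 420, a_3 = 304, b_3 = 88, c_3 = 40, p_4 = 40, q_4 = 344, s_4 = 172, t_4 = 404, a_5 = 268, b_5 = 272, c_5 = 72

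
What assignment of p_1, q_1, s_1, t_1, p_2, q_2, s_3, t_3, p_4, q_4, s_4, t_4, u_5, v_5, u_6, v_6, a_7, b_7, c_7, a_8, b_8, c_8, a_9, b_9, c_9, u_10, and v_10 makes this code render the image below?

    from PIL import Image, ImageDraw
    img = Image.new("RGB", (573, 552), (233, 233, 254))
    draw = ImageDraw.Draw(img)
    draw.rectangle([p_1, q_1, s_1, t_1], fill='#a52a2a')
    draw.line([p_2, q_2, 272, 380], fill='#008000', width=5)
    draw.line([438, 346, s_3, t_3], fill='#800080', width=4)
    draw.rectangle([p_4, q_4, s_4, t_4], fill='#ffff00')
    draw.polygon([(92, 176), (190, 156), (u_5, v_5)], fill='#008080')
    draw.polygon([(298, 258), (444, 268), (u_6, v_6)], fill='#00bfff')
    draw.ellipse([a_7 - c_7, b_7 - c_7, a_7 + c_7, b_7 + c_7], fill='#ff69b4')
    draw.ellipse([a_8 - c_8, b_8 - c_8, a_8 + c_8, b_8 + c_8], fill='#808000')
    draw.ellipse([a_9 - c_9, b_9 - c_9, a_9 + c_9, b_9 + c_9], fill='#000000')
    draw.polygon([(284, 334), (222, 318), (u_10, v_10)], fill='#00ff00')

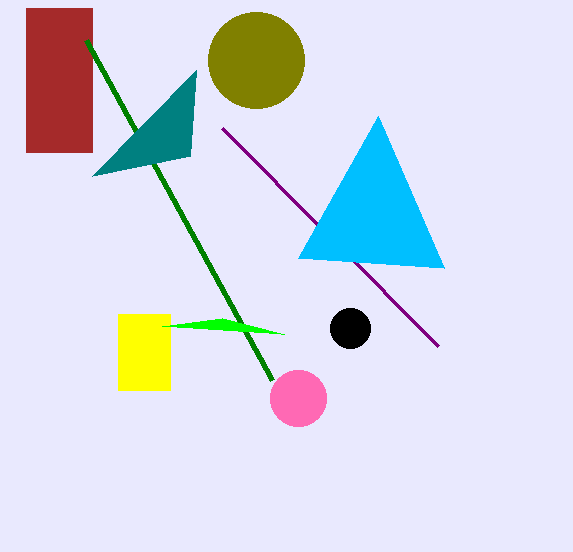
p_1 = 26, q_1 = 8, s_1 = 92, t_1 = 152, p_2 = 86, q_2 = 40, s_3 = 222, t_3 = 128, p_4 = 118, q_4 = 314, s_4 = 170, t_4 = 390, u_5 = 196, v_5 = 70, u_6 = 378, v_6 = 116, a_7 = 298, b_7 = 398, c_7 = 28, a_8 = 256, b_8 = 60, c_8 = 48, a_9 = 350, b_9 = 328, c_9 = 20, u_10 = 162, v_10 = 326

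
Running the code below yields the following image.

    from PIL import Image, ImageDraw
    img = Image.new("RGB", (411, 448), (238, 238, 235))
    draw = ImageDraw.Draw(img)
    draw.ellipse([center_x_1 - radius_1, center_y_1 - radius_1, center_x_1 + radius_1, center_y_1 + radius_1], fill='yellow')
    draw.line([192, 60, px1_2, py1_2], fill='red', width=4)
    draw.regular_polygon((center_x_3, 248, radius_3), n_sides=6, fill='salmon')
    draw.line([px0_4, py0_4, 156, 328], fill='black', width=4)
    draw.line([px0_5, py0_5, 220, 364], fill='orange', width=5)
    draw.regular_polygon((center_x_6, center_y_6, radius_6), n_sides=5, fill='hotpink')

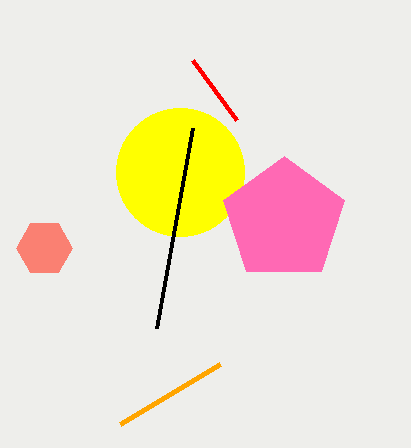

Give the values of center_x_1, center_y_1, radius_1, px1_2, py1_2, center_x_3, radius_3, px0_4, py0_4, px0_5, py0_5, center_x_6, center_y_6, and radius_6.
center_x_1 = 180; center_y_1 = 172; radius_1 = 64; px1_2 = 236; py1_2 = 120; center_x_3 = 44; radius_3 = 28; px0_4 = 192; py0_4 = 128; px0_5 = 120; py0_5 = 424; center_x_6 = 284; center_y_6 = 220; radius_6 = 64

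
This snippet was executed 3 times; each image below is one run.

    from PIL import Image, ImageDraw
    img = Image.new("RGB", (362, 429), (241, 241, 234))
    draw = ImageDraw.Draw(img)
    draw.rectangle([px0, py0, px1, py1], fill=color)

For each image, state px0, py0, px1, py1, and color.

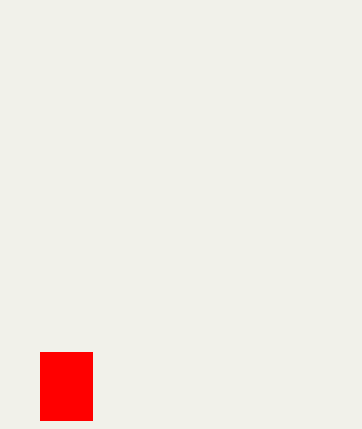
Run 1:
px0 = 40, py0 = 352, px1 = 92, py1 = 420, color = 'red'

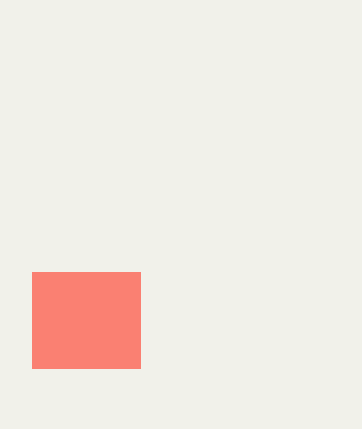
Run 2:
px0 = 32, py0 = 272, px1 = 140, py1 = 368, color = 'salmon'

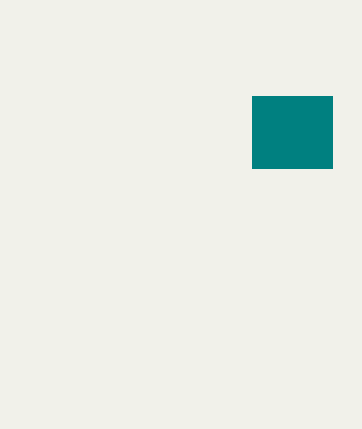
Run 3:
px0 = 252; py0 = 96; px1 = 332; py1 = 168; color = 'teal'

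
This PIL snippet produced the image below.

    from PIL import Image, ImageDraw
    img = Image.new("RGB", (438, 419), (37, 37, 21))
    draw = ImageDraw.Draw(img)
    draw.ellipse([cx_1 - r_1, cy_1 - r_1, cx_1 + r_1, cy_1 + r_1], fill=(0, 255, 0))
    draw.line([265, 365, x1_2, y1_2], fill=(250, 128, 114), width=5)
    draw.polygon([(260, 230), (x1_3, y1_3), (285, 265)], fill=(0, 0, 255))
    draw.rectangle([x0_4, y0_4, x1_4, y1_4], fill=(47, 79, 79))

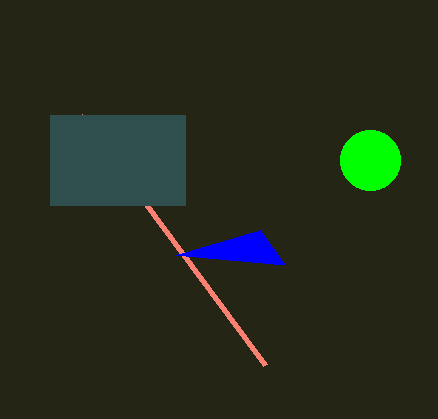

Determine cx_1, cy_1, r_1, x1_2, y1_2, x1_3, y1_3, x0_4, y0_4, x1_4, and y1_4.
cx_1 = 370; cy_1 = 160; r_1 = 30; x1_2 = 80; y1_2 = 115; x1_3 = 175; y1_3 = 255; x0_4 = 50; y0_4 = 115; x1_4 = 185; y1_4 = 205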